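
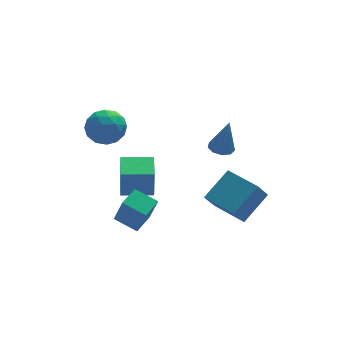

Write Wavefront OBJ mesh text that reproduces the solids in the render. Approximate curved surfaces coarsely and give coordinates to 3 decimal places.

v 2.784 3.023 -0.824
v 3.183 3.658 -0.832
v 3.156 2.817 1.284
v 2.691 3.762 -0.735
v 2.241 3.521 -0.679
v 2.046 3.046 -0.691
v 2.196 2.561 -0.765
v 2.621 2.293 -0.867
v 3.122 2.366 -0.948
v 3.465 2.747 -0.971
v 3.489 3.257 -0.925
v -2.787 2.966 -3.675
v -2.776 2.863 -1.888
v -2.424 4.654 -3.58
v -2.413 4.551 -1.793
v -1.027 2.589 -3.707
v -1.016 2.486 -1.92
v -0.664 4.277 -3.612
v -0.653 4.174 -1.825
v 2.69 -1.899 -3.099
v 1.963 -2.47 -1.843
v 1.581 -0.146 -2.944
v 0.853 -0.718 -1.688
v 4.187 -1.062 -1.852
v 3.459 -1.634 -0.596
v 3.077 0.69 -1.697
v 2.35 0.119 -0.441
v -2.823 -1.21 -3.288
v -2.521 -1.967 -1.461
v -3.849 -0.361 -2.766
v -3.547 -1.118 -0.94
v -1.973 -0.322 -3.06
v -1.671 -1.079 -1.234
v -2.999 0.527 -2.539
v -2.697 -0.23 -0.712
v -3.995 4.242 1.619
v -3.326 4.049 2.581
v -3.554 2.491 0.959
v -2.885 2.298 1.921
v -4.067 2.364 2.023
v -4.339 3.447 2.431
v -2.541 3.093 1.109
v -2.813 4.176 1.517
v -2.427 3.338 2.266
v -3.37 2.888 2.831
v -3.51 3.652 0.709
v -4.453 3.202 1.274
v -3.699 4.299 2.158
v -3.181 2.241 1.382
v -3.875 2.28 1.442
v -3.482 2.166 2.008
v -4.295 3.945 2.07
v -3.901 3.831 2.635
v -4.337 2.841 2.308
v -2.979 2.709 0.905
v -2.585 2.595 1.47
v -3.398 4.374 1.532
v -3.005 4.26 2.098
v -2.543 3.699 1.232
v -2.777 3.768 2.538
v -2.518 2.739 2.15
v -2.316 3.206 1.673
v -2.476 3.842 1.913
v -3.332 3.503 2.87
v -3.072 2.474 2.483
v -3.767 2.513 2.543
v -3.927 3.149 2.782
v -2.803 3.086 2.685
v -3.808 4.066 1.057
v -3.548 3.037 0.67
v -2.953 3.391 0.758
v -3.113 4.027 0.997
v -4.362 3.801 1.39
v -4.103 2.772 1.002
v -4.404 2.698 1.627
v -4.564 3.334 1.867
v -4.077 3.454 0.855
f 2 1 4
f 2 4 3
f 4 1 5
f 4 5 3
f 5 1 6
f 5 6 3
f 6 1 7
f 6 7 3
f 7 1 8
f 7 8 3
f 8 1 9
f 8 9 3
f 9 1 10
f 9 10 3
f 10 1 11
f 10 11 3
f 11 1 2
f 11 2 3
f 13 15 12
f 16 13 12
f 12 15 14
f 14 16 12
f 13 19 15
f 17 13 16
f 17 19 13
f 15 19 14
f 18 16 14
f 14 19 18
f 18 17 16
f 19 17 18
f 21 23 20
f 24 21 20
f 20 23 22
f 22 24 20
f 21 27 23
f 25 21 24
f 25 27 21
f 23 27 22
f 26 24 22
f 22 27 26
f 26 25 24
f 27 25 26
f 29 31 28
f 32 29 28
f 28 31 30
f 30 32 28
f 29 35 31
f 33 29 32
f 33 35 29
f 31 35 30
f 34 32 30
f 30 35 34
f 34 33 32
f 35 33 34
f 36 73 52
f 73 47 76
f 52 76 41
f 73 76 52
f 36 52 48
f 52 41 53
f 48 53 37
f 52 53 48
f 36 48 57
f 48 37 58
f 57 58 43
f 48 58 57
f 36 57 69
f 57 43 72
f 69 72 46
f 57 72 69
f 36 69 73
f 69 46 77
f 73 77 47
f 69 77 73
f 37 53 64
f 53 41 67
f 64 67 45
f 53 67 64
f 41 76 54
f 76 47 75
f 54 75 40
f 76 75 54
f 47 77 74
f 77 46 70
f 74 70 38
f 77 70 74
f 46 72 71
f 72 43 59
f 71 59 42
f 72 59 71
f 43 58 63
f 58 37 60
f 63 60 44
f 58 60 63
f 39 65 51
f 65 45 66
f 51 66 40
f 65 66 51
f 39 51 49
f 51 40 50
f 49 50 38
f 51 50 49
f 39 49 56
f 49 38 55
f 56 55 42
f 49 55 56
f 39 56 61
f 56 42 62
f 61 62 44
f 56 62 61
f 39 61 65
f 61 44 68
f 65 68 45
f 61 68 65
f 40 66 54
f 66 45 67
f 54 67 41
f 66 67 54
f 38 50 74
f 50 40 75
f 74 75 47
f 50 75 74
f 42 55 71
f 55 38 70
f 71 70 46
f 55 70 71
f 44 62 63
f 62 42 59
f 63 59 43
f 62 59 63
f 45 68 64
f 68 44 60
f 64 60 37
f 68 60 64



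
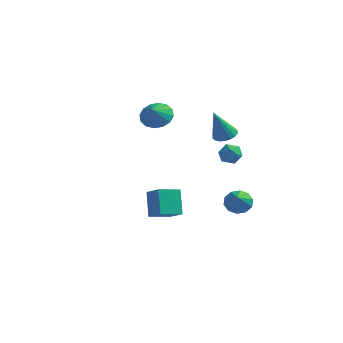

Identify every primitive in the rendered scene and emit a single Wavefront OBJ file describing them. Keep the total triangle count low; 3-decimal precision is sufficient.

v 2.899 1.15 -3.544
v 3.477 0.944 -4.132
v 3.521 -0.21 -2.456
v 3.692 1.299 -3.811
v 3.604 1.598 -3.388
v 3.247 1.725 -3.024
v 2.757 1.633 -2.86
v 2.321 1.357 -2.956
v 2.106 1.001 -3.278
v 2.194 0.702 -3.701
v 2.551 0.575 -4.064
v 3.041 0.667 -4.229
v 2.492 -0.243 0.919
v 3.042 0.243 1.108
v 3.318 -1.143 0.832
v 3.868 -0.657 1.021
v 3.351 -0.863 1.534
v 2.841 -0.307 1.589
v 3.519 -0.593 0.351
v 3.009 -0.037 0.406
v 3.676 0.026 0.757
v 3.572 -0.14 1.488
v 2.788 -0.76 0.452
v 2.684 -0.926 1.183
v -0.354 -3.557 -1.532
v 0.679 -4.064 -0.864
v 0.39 -2.448 -1.839
v 1.422 -2.956 -1.171
v 0.198 -4.324 -2.969
v 1.23 -4.832 -2.301
v 0.941 -3.216 -3.276
v 1.974 -3.723 -2.608
v -3.712 3.467 1.103
v -2.702 3.706 1.169
v -3.588 2.733 1.857
v -2.945 4.029 1.524
v -3.394 4.202 1.766
v -3.928 4.178 1.831
v -4.404 3.964 1.7
v -4.695 3.616 1.409
v -4.722 3.229 1.036
v -4.479 2.905 0.681
v -4.03 2.732 0.439
v -3.496 2.756 0.375
v -3.02 2.971 0.506
v -2.729 3.318 0.797
v 0.591 3.905 0.299
v 1.21 3.438 0.214
v 0.249 3.095 2.261
v 1.348 3.723 0.356
v 1.336 4.044 0.487
v 1.176 4.338 0.58
v 0.901 4.546 0.618
v 0.564 4.627 0.593
v 0.233 4.565 0.509
v -0.027 4.372 0.384
v -0.165 4.087 0.242
v -0.153 3.766 0.111
v 0.007 3.472 0.018
v 0.282 3.264 -0.02
v 0.619 3.183 0.006
v 0.95 3.245 0.089
f 2 1 4
f 2 4 3
f 4 1 5
f 4 5 3
f 5 1 6
f 5 6 3
f 6 1 7
f 6 7 3
f 7 1 8
f 7 8 3
f 8 1 9
f 8 9 3
f 9 1 10
f 9 10 3
f 10 1 11
f 10 11 3
f 11 1 12
f 11 12 3
f 12 1 2
f 12 2 3
f 13 24 18
f 13 18 14
f 13 14 20
f 13 20 23
f 13 23 24
f 14 18 22
f 18 24 17
f 24 23 15
f 23 20 19
f 20 14 21
f 16 22 17
f 16 17 15
f 16 15 19
f 16 19 21
f 16 21 22
f 17 22 18
f 15 17 24
f 19 15 23
f 21 19 20
f 22 21 14
f 26 28 25
f 29 26 25
f 25 28 27
f 27 29 25
f 26 32 28
f 30 26 29
f 30 32 26
f 28 32 27
f 31 29 27
f 27 32 31
f 31 30 29
f 32 30 31
f 34 33 36
f 34 36 35
f 36 33 37
f 36 37 35
f 37 33 38
f 37 38 35
f 38 33 39
f 38 39 35
f 39 33 40
f 39 40 35
f 40 33 41
f 40 41 35
f 41 33 42
f 41 42 35
f 42 33 43
f 42 43 35
f 43 33 44
f 43 44 35
f 44 33 45
f 44 45 35
f 45 33 46
f 45 46 35
f 46 33 34
f 46 34 35
f 48 47 50
f 48 50 49
f 50 47 51
f 50 51 49
f 51 47 52
f 51 52 49
f 52 47 53
f 52 53 49
f 53 47 54
f 53 54 49
f 54 47 55
f 54 55 49
f 55 47 56
f 55 56 49
f 56 47 57
f 56 57 49
f 57 47 58
f 57 58 49
f 58 47 59
f 58 59 49
f 59 47 60
f 59 60 49
f 60 47 61
f 60 61 49
f 61 47 62
f 61 62 49
f 62 47 48
f 62 48 49



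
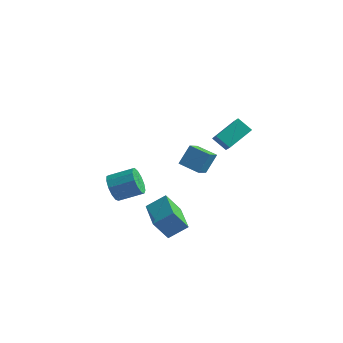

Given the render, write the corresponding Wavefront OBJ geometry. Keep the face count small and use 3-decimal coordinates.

v -0.758 1.085 -0.972
v -0.668 -0.008 -0.221
v -0.471 1.872 0.138
v -0.38 0.778 0.889
v 0.54 1.002 -1.249
v 0.631 -0.092 -0.498
v 0.828 1.788 -0.139
v 0.918 0.695 0.612
v -0.701 -2.973 -3.418
v 0.175 -2.214 -2.67
v -2.03 -1.387 -3.472
v -1.154 -0.627 -2.724
v -0.026 -2.453 -4.736
v 0.85 -1.693 -3.988
v -1.355 -0.866 -4.79
v -0.479 -0.107 -4.042
v -4.245 -1.225 -2.783
v -3.732 -1.51 -3.517
v -2.442 -0.8 -2.892
v -2.955 -0.515 -2.157
v -3.93 -1.036 -3.648
v -2.64 -0.326 -3.023
v -4.227 -0.622 -3.504
v -2.937 0.088 -2.878
v -4.531 -0.4 -3.131
v -3.24 0.31 -2.505
v -4.743 -0.44 -2.647
v -3.453 0.271 -2.022
v -4.798 -0.729 -2.207
v -3.507 -0.018 -1.581
v -4.677 -1.175 -1.949
v -3.386 -0.465 -1.324
v -4.419 -1.638 -1.956
v -3.128 -0.928 -1.331
v -4.106 -1.969 -2.225
v -2.815 -1.259 -1.6
v -3.837 -2.064 -2.672
v -2.547 -1.354 -2.047
v -3.698 -1.893 -3.153
v -2.407 -1.183 -2.528
v 1.545 -0.26 2.794
v 2.187 1.111 3.588
v 2.41 -0.301 2.165
v 3.052 1.071 2.959
v 2.208 -1.131 3.761
v 2.85 0.241 4.555
v 3.073 -1.171 3.132
v 3.715 0.2 3.926
f 2 4 1
f 5 2 1
f 1 4 3
f 3 5 1
f 2 8 4
f 6 2 5
f 6 8 2
f 4 8 3
f 7 5 3
f 3 8 7
f 7 6 5
f 8 6 7
f 10 12 9
f 13 10 9
f 9 12 11
f 11 13 9
f 10 16 12
f 14 10 13
f 14 16 10
f 12 16 11
f 15 13 11
f 11 16 15
f 15 14 13
f 16 14 15
f 18 17 21
f 18 21 19
f 19 21 22
f 19 22 20
f 21 17 23
f 21 23 22
f 22 23 24
f 22 24 20
f 23 17 25
f 23 25 24
f 24 25 26
f 24 26 20
f 25 17 27
f 25 27 26
f 26 27 28
f 26 28 20
f 27 17 29
f 27 29 28
f 28 29 30
f 28 30 20
f 29 17 31
f 29 31 30
f 30 31 32
f 30 32 20
f 31 17 33
f 31 33 32
f 32 33 34
f 32 34 20
f 33 17 35
f 33 35 34
f 34 35 36
f 34 36 20
f 35 17 37
f 35 37 36
f 36 37 38
f 36 38 20
f 37 17 39
f 37 39 38
f 38 39 40
f 38 40 20
f 39 17 18
f 39 18 40
f 40 18 19
f 40 19 20
f 42 44 41
f 45 42 41
f 41 44 43
f 43 45 41
f 42 48 44
f 46 42 45
f 46 48 42
f 44 48 43
f 47 45 43
f 43 48 47
f 47 46 45
f 48 46 47



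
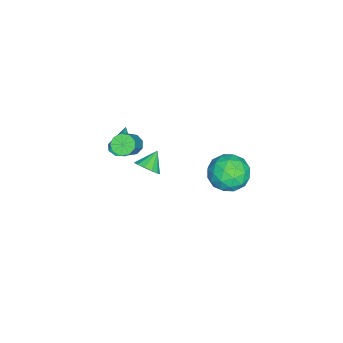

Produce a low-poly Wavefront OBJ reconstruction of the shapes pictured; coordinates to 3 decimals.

v -0.533 -2.425 -2.9
v 0.086 -2.461 -2.909
v -0.487 -2.095 -1.02
v -0.071 -2.02 -2.983
v -0.499 -1.816 -3.008
v -0.946 -1.969 -2.971
v -1.152 -2.389 -2.892
v -0.994 -2.831 -2.818
v -0.567 -3.035 -2.792
v -0.119 -2.882 -2.83
v -0.532 -1.09 -4.229
v -0.057 -0.705 -3.85
v -1.348 -0.77 -3.531
v -0.203 -0.457 -4.136
v -0.454 -0.41 -4.451
v -0.73 -0.579 -4.695
v -0.943 -0.911 -4.792
v -1.026 -1.299 -4.71
v -0.952 -1.621 -4.475
v -0.744 -1.775 -4.162
v -0.47 -1.712 -3.87
v -0.215 -1.451 -3.692
v -0.061 -1.075 -3.685
v 0.838 -1.459 -0.895
v 1.164 -1.067 -1.211
v 2.489 -1.05 0.179
v 2.162 -1.441 0.495
v 0.904 -0.866 -0.965
v 2.229 -0.849 0.424
v 0.612 -0.943 -0.686
v 1.937 -0.926 0.703
v 0.426 -1.261 -0.505
v 1.751 -1.244 0.884
v 0.433 -1.671 -0.506
v 1.758 -1.654 0.883
v 0.629 -1.982 -0.689
v 1.954 -1.965 0.7
v 0.922 -2.048 -0.968
v 2.247 -2.031 0.421
v 1.176 -1.838 -1.213
v 2.501 -1.821 0.176
v 1.272 -1.451 -1.309
v 2.597 -1.433 0.081
v 2.528 4.391 1.417
v 3.328 4.85 0.891
v 3.052 2.85 0.869
v 3.852 3.309 0.343
v 3.852 3.297 1.405
v 3.528 4.25 1.744
v 2.852 3.45 0.016
v 2.528 4.403 0.355
v 3.528 4.269 0.025
v 4.147 4.174 0.884
v 2.233 3.526 0.876
v 2.852 3.431 1.735
v 2.882 4.756 1.202
v 3.498 2.944 0.558
v 3.498 2.937 1.182
v 3.969 3.207 0.873
v 2.999 4.403 1.703
v 3.47 4.673 1.394
v 3.778 3.76 1.696
v 2.91 3.027 0.366
v 3.381 3.297 0.057
v 2.411 4.493 0.887
v 2.882 4.763 0.578
v 2.602 3.94 0.064
v 3.47 4.684 0.384
v 3.778 3.778 0.062
v 3.19 3.861 -0.13
v 3 4.421 0.069
v 3.833 4.629 0.889
v 4.142 3.722 0.567
v 4.142 3.715 1.191
v 3.951 4.275 1.39
v 3.951 4.287 0.38
v 2.238 3.978 1.193
v 2.547 3.071 0.871
v 2.429 3.425 0.37
v 2.238 3.985 0.569
v 2.602 3.922 1.698
v 2.91 3.016 1.376
v 3.38 3.279 1.691
v 3.19 3.839 1.89
v 2.429 3.413 1.38
f 2 1 4
f 2 4 3
f 4 1 5
f 4 5 3
f 5 1 6
f 5 6 3
f 6 1 7
f 6 7 3
f 7 1 8
f 7 8 3
f 8 1 9
f 8 9 3
f 9 1 10
f 9 10 3
f 10 1 2
f 10 2 3
f 12 11 14
f 12 14 13
f 14 11 15
f 14 15 13
f 15 11 16
f 15 16 13
f 16 11 17
f 16 17 13
f 17 11 18
f 17 18 13
f 18 11 19
f 18 19 13
f 19 11 20
f 19 20 13
f 20 11 21
f 20 21 13
f 21 11 22
f 21 22 13
f 22 11 23
f 22 23 13
f 23 11 12
f 23 12 13
f 25 24 28
f 25 28 26
f 26 28 29
f 26 29 27
f 28 24 30
f 28 30 29
f 29 30 31
f 29 31 27
f 30 24 32
f 30 32 31
f 31 32 33
f 31 33 27
f 32 24 34
f 32 34 33
f 33 34 35
f 33 35 27
f 34 24 36
f 34 36 35
f 35 36 37
f 35 37 27
f 36 24 38
f 36 38 37
f 37 38 39
f 37 39 27
f 38 24 40
f 38 40 39
f 39 40 41
f 39 41 27
f 40 24 42
f 40 42 41
f 41 42 43
f 41 43 27
f 42 24 25
f 42 25 43
f 43 25 26
f 43 26 27
f 44 81 60
f 81 55 84
f 60 84 49
f 81 84 60
f 44 60 56
f 60 49 61
f 56 61 45
f 60 61 56
f 44 56 65
f 56 45 66
f 65 66 51
f 56 66 65
f 44 65 77
f 65 51 80
f 77 80 54
f 65 80 77
f 44 77 81
f 77 54 85
f 81 85 55
f 77 85 81
f 45 61 72
f 61 49 75
f 72 75 53
f 61 75 72
f 49 84 62
f 84 55 83
f 62 83 48
f 84 83 62
f 55 85 82
f 85 54 78
f 82 78 46
f 85 78 82
f 54 80 79
f 80 51 67
f 79 67 50
f 80 67 79
f 51 66 71
f 66 45 68
f 71 68 52
f 66 68 71
f 47 73 59
f 73 53 74
f 59 74 48
f 73 74 59
f 47 59 57
f 59 48 58
f 57 58 46
f 59 58 57
f 47 57 64
f 57 46 63
f 64 63 50
f 57 63 64
f 47 64 69
f 64 50 70
f 69 70 52
f 64 70 69
f 47 69 73
f 69 52 76
f 73 76 53
f 69 76 73
f 48 74 62
f 74 53 75
f 62 75 49
f 74 75 62
f 46 58 82
f 58 48 83
f 82 83 55
f 58 83 82
f 50 63 79
f 63 46 78
f 79 78 54
f 63 78 79
f 52 70 71
f 70 50 67
f 71 67 51
f 70 67 71
f 53 76 72
f 76 52 68
f 72 68 45
f 76 68 72



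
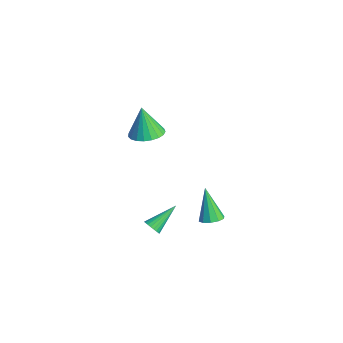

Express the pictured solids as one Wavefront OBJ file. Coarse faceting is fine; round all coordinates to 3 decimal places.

v 1.927 -0.821 2.044
v 2.893 -0.928 2.281
v 1.473 -0.919 3.856
v 2.847 -0.514 2.292
v 2.641 -0.154 2.26
v 2.312 0.09 2.19
v 1.917 0.178 2.096
v 1.523 0.092 1.992
v 1.2 -0.151 1.898
v 1.002 -0.51 1.829
v 0.964 -0.923 1.797
v 1.093 -1.318 1.808
v 1.366 -1.627 1.86
v 1.736 -1.797 1.943
v 2.139 -1.798 2.045
v 2.506 -1.63 2.146
v 2.773 -1.322 2.229
v 3.857 2.128 -4.766
v 4.49 2.262 -4.449
v 2.903 2.152 -2.874
v 4.301 2.652 -4.55
v 3.942 2.842 -4.733
v 3.551 2.759 -4.929
v 3.277 2.435 -5.063
v 3.225 1.994 -5.084
v 3.414 1.603 -4.983
v 3.772 1.413 -4.8
v 4.163 1.496 -4.604
v 4.437 1.82 -4.47
v 3.705 -1.303 -4.381
v 4.16 -1.055 -4.592
v 3.315 0.263 -3.379
v 4.009 -0.998 -4.739
v 3.811 -0.988 -4.832
v 3.597 -1.026 -4.856
v 3.4 -1.107 -4.807
v 3.249 -1.217 -4.694
v 3.168 -1.34 -4.533
v 3.168 -1.458 -4.349
v 3.25 -1.552 -4.17
v 3.402 -1.608 -4.023
v 3.599 -1.618 -3.93
v 3.813 -1.58 -3.906
v 4.011 -1.5 -3.955
v 4.162 -1.39 -4.068
v 4.243 -1.266 -4.229
v 4.243 -1.149 -4.413
f 2 1 4
f 2 4 3
f 4 1 5
f 4 5 3
f 5 1 6
f 5 6 3
f 6 1 7
f 6 7 3
f 7 1 8
f 7 8 3
f 8 1 9
f 8 9 3
f 9 1 10
f 9 10 3
f 10 1 11
f 10 11 3
f 11 1 12
f 11 12 3
f 12 1 13
f 12 13 3
f 13 1 14
f 13 14 3
f 14 1 15
f 14 15 3
f 15 1 16
f 15 16 3
f 16 1 17
f 16 17 3
f 17 1 2
f 17 2 3
f 19 18 21
f 19 21 20
f 21 18 22
f 21 22 20
f 22 18 23
f 22 23 20
f 23 18 24
f 23 24 20
f 24 18 25
f 24 25 20
f 25 18 26
f 25 26 20
f 26 18 27
f 26 27 20
f 27 18 28
f 27 28 20
f 28 18 29
f 28 29 20
f 29 18 19
f 29 19 20
f 31 30 33
f 31 33 32
f 33 30 34
f 33 34 32
f 34 30 35
f 34 35 32
f 35 30 36
f 35 36 32
f 36 30 37
f 36 37 32
f 37 30 38
f 37 38 32
f 38 30 39
f 38 39 32
f 39 30 40
f 39 40 32
f 40 30 41
f 40 41 32
f 41 30 42
f 41 42 32
f 42 30 43
f 42 43 32
f 43 30 44
f 43 44 32
f 44 30 45
f 44 45 32
f 45 30 46
f 45 46 32
f 46 30 47
f 46 47 32
f 47 30 31
f 47 31 32



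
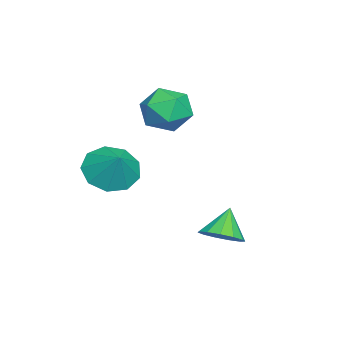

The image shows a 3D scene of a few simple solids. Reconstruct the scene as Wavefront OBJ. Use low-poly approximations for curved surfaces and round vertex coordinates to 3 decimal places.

v 1.237 1.668 -1.261
v 1.742 2.136 -0.964
v 0.563 1.812 -0.339
v 1.479 2.374 -1.194
v 1.139 2.388 -1.445
v 0.83 2.174 -1.637
v 0.65 1.798 -1.71
v 0.656 1.382 -1.64
v 0.847 1.056 -1.45
v 1.161 0.924 -1.199
v 1.499 1.029 -0.969
v 1.754 1.336 -0.83
v 1.845 1.749 -0.829
v 1.573 -1.655 1.469
v 2.288 -2.182 1.162
v 2.267 -1.205 2.311
v 2.287 -1.615 0.859
v 1.952 -1.067 0.842
v 1.439 -0.794 1.118
v 0.989 -0.924 1.559
v 0.813 -1.396 1.958
v 0.992 -1.99 2.128
v 1.443 -2.427 1.99
v 1.955 -2.503 1.609
v -1.896 0.163 2.41
v -1.171 -0.475 2.364
v -2.909 -1.005 2.656
v -2.184 -1.643 2.61
v -2.244 -1.032 3.358
v -1.618 -0.311 3.206
v -2.462 -1.169 1.814
v -1.836 -0.448 1.662
v -1.52 -1.299 1.996
v -1.386 -1.214 2.95
v -2.694 -0.266 2.07
v -2.56 -0.181 3.024
f 2 1 4
f 2 4 3
f 4 1 5
f 4 5 3
f 5 1 6
f 5 6 3
f 6 1 7
f 6 7 3
f 7 1 8
f 7 8 3
f 8 1 9
f 8 9 3
f 9 1 10
f 9 10 3
f 10 1 11
f 10 11 3
f 11 1 12
f 11 12 3
f 12 1 13
f 12 13 3
f 13 1 2
f 13 2 3
f 15 14 17
f 15 17 16
f 17 14 18
f 17 18 16
f 18 14 19
f 18 19 16
f 19 14 20
f 19 20 16
f 20 14 21
f 20 21 16
f 21 14 22
f 21 22 16
f 22 14 23
f 22 23 16
f 23 14 24
f 23 24 16
f 24 14 15
f 24 15 16
f 25 36 30
f 25 30 26
f 25 26 32
f 25 32 35
f 25 35 36
f 26 30 34
f 30 36 29
f 36 35 27
f 35 32 31
f 32 26 33
f 28 34 29
f 28 29 27
f 28 27 31
f 28 31 33
f 28 33 34
f 29 34 30
f 27 29 36
f 31 27 35
f 33 31 32
f 34 33 26



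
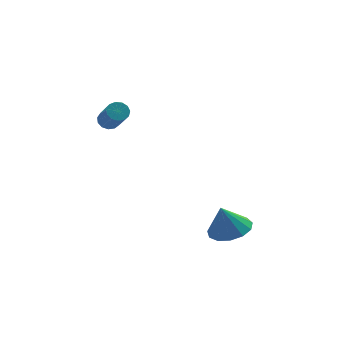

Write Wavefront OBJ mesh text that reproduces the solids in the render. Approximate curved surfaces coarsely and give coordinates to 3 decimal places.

v 0.487 -1.54 -3.019
v 1.45 -1.623 -2.724
v 0.073 -1.52 -1.661
v 1.342 -1.066 -2.765
v 0.963 -0.659 -2.887
v 0.433 -0.532 -3.05
v -0.08 -0.725 -3.204
v -0.413 -1.177 -3.299
v -0.46 -1.744 -3.305
v -0.206 -2.246 -3.22
v 0.267 -2.524 -3.072
v 0.811 -2.49 -2.906
v 1.252 -2.154 -2.777
v -4.056 1.88 2.291
v -3.819 2.231 2.594
v -3.608 1.111 3.731
v -3.844 0.76 3.429
v -4.105 2.244 2.659
v -3.894 1.124 3.796
v -4.374 2.142 2.608
v -4.163 1.022 3.745
v -4.543 1.956 2.457
v -4.332 0.836 3.594
v -4.556 1.746 2.252
v -4.345 0.626 3.39
v -4.411 1.579 2.061
v -4.2 0.459 3.198
v -4.153 1.507 1.942
v -3.942 0.387 3.079
v -3.864 1.554 1.935
v -3.653 0.434 3.072
v -3.636 1.704 2.04
v -3.424 0.584 3.177
v -3.541 1.91 2.226
v -3.33 0.79 3.363
v -3.609 2.107 2.432
v -3.398 0.987 3.569
f 2 1 4
f 2 4 3
f 4 1 5
f 4 5 3
f 5 1 6
f 5 6 3
f 6 1 7
f 6 7 3
f 7 1 8
f 7 8 3
f 8 1 9
f 8 9 3
f 9 1 10
f 9 10 3
f 10 1 11
f 10 11 3
f 11 1 12
f 11 12 3
f 12 1 13
f 12 13 3
f 13 1 2
f 13 2 3
f 15 14 18
f 15 18 16
f 16 18 19
f 16 19 17
f 18 14 20
f 18 20 19
f 19 20 21
f 19 21 17
f 20 14 22
f 20 22 21
f 21 22 23
f 21 23 17
f 22 14 24
f 22 24 23
f 23 24 25
f 23 25 17
f 24 14 26
f 24 26 25
f 25 26 27
f 25 27 17
f 26 14 28
f 26 28 27
f 27 28 29
f 27 29 17
f 28 14 30
f 28 30 29
f 29 30 31
f 29 31 17
f 30 14 32
f 30 32 31
f 31 32 33
f 31 33 17
f 32 14 34
f 32 34 33
f 33 34 35
f 33 35 17
f 34 14 36
f 34 36 35
f 35 36 37
f 35 37 17
f 36 14 15
f 36 15 37
f 37 15 16
f 37 16 17



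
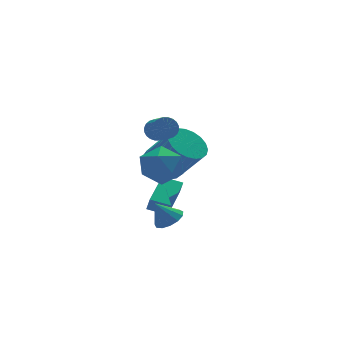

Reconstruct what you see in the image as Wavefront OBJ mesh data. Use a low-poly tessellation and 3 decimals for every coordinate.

v 2.53 3.218 -0.536
v 3.472 3.785 -0.554
v 4.212 2.609 1.139
v 3.27 2.042 1.156
v 3.216 4.035 -0.269
v 3.956 2.859 1.424
v 2.842 4.143 -0.03
v 3.581 2.967 1.663
v 2.413 4.092 0.121
v 3.153 2.916 1.814
v 2.005 3.889 0.159
v 2.745 2.713 1.852
v 1.687 3.57 0.076
v 2.427 2.394 1.769
v 1.516 3.191 -0.112
v 2.255 2.015 1.581
v 1.519 2.816 -0.374
v 2.259 1.64 1.319
v 1.698 2.51 -0.664
v 2.437 1.334 1.029
v 2.02 2.327 -0.932
v 2.76 1.151 0.761
v 2.431 2.298 -1.132
v 3.17 1.122 0.561
v 2.858 2.428 -1.228
v 3.598 1.252 0.465
v 3.229 2.695 -1.205
v 3.969 1.519 0.488
v 3.48 3.052 -1.067
v 4.219 1.876 0.626
v 3.565 3.438 -0.836
v 4.305 2.262 0.857
v 1.1 1.46 0.948
v 1.496 0.866 0.025
v 0.684 -0.166 1.815
v 1.08 -0.76 0.892
v 1.825 -0.17 1.569
v 2.082 0.834 1.034
v 0.098 -0.134 0.806
v 0.355 0.87 0.271
v 0.876 -0.119 -0.063
v 1.944 -0.141 0.409
v 0.236 0.841 1.431
v 1.304 0.819 1.903
v 0.786 0.163 3.305
v 1.358 0.262 3.524
v 1.326 -0.724 4.053
v 0.754 -0.823 3.835
v 1.223 0.36 3.699
v 1.191 -0.626 4.228
v 1.021 0.429 3.814
v 0.989 -0.558 4.343
v 0.784 0.457 3.851
v 0.752 -0.53 4.381
v 0.547 0.44 3.806
v 0.515 -0.546 4.336
v 0.346 0.381 3.684
v 0.314 -0.605 4.214
v 0.213 0.289 3.505
v 0.181 -0.697 4.034
v 0.166 0.178 3.295
v 0.134 -0.808 3.825
v 0.214 0.064 3.087
v 0.182 -0.922 3.616
v 0.349 -0.034 2.912
v 0.317 -1.02 3.441
v 0.551 -0.102 2.797
v 0.519 -1.089 3.326
v 0.788 -0.13 2.759
v 0.756 -1.117 3.289
v 1.025 -0.114 2.804
v 0.993 -1.1 3.334
v 1.226 -0.055 2.926
v 1.194 -1.041 3.456
v 1.359 0.037 3.106
v 1.327 -0.949 3.635
v 1.406 0.148 3.315
v 1.374 -0.838 3.845
v -0.033 -2.759 -0.816
v 0.585 -2.497 -0.504
v -0.627 -2.561 0.196
v 0.395 -2.171 -0.68
v 0.069 -2.031 -0.899
v -0.29 -2.122 -1.092
v -0.566 -2.416 -1.197
v -0.674 -2.819 -1.181
v -0.577 -3.202 -1.049
v -0.308 -3.445 -0.843
v 0.048 -3.471 -0.629
v 0.379 -3.27 -0.473
v 0.579 -2.907 -0.427
v 1.967 1.521 -3.055
v 2.003 1.223 -2.303
v 1.159 2.145 -2.769
v 1.196 1.848 -2.016
v 3.324 3.032 -2.524
v 3.361 2.735 -1.771
v 2.517 3.657 -2.237
v 2.553 3.359 -1.485
f 2 1 5
f 2 5 3
f 3 5 6
f 3 6 4
f 5 1 7
f 5 7 6
f 6 7 8
f 6 8 4
f 7 1 9
f 7 9 8
f 8 9 10
f 8 10 4
f 9 1 11
f 9 11 10
f 10 11 12
f 10 12 4
f 11 1 13
f 11 13 12
f 12 13 14
f 12 14 4
f 13 1 15
f 13 15 14
f 14 15 16
f 14 16 4
f 15 1 17
f 15 17 16
f 16 17 18
f 16 18 4
f 17 1 19
f 17 19 18
f 18 19 20
f 18 20 4
f 19 1 21
f 19 21 20
f 20 21 22
f 20 22 4
f 21 1 23
f 21 23 22
f 22 23 24
f 22 24 4
f 23 1 25
f 23 25 24
f 24 25 26
f 24 26 4
f 25 1 27
f 25 27 26
f 26 27 28
f 26 28 4
f 27 1 29
f 27 29 28
f 28 29 30
f 28 30 4
f 29 1 31
f 29 31 30
f 30 31 32
f 30 32 4
f 31 1 2
f 31 2 32
f 32 2 3
f 32 3 4
f 33 44 38
f 33 38 34
f 33 34 40
f 33 40 43
f 33 43 44
f 34 38 42
f 38 44 37
f 44 43 35
f 43 40 39
f 40 34 41
f 36 42 37
f 36 37 35
f 36 35 39
f 36 39 41
f 36 41 42
f 37 42 38
f 35 37 44
f 39 35 43
f 41 39 40
f 42 41 34
f 46 45 49
f 46 49 47
f 47 49 50
f 47 50 48
f 49 45 51
f 49 51 50
f 50 51 52
f 50 52 48
f 51 45 53
f 51 53 52
f 52 53 54
f 52 54 48
f 53 45 55
f 53 55 54
f 54 55 56
f 54 56 48
f 55 45 57
f 55 57 56
f 56 57 58
f 56 58 48
f 57 45 59
f 57 59 58
f 58 59 60
f 58 60 48
f 59 45 61
f 59 61 60
f 60 61 62
f 60 62 48
f 61 45 63
f 61 63 62
f 62 63 64
f 62 64 48
f 63 45 65
f 63 65 64
f 64 65 66
f 64 66 48
f 65 45 67
f 65 67 66
f 66 67 68
f 66 68 48
f 67 45 69
f 67 69 68
f 68 69 70
f 68 70 48
f 69 45 71
f 69 71 70
f 70 71 72
f 70 72 48
f 71 45 73
f 71 73 72
f 72 73 74
f 72 74 48
f 73 45 75
f 73 75 74
f 74 75 76
f 74 76 48
f 75 45 77
f 75 77 76
f 76 77 78
f 76 78 48
f 77 45 46
f 77 46 78
f 78 46 47
f 78 47 48
f 80 79 82
f 80 82 81
f 82 79 83
f 82 83 81
f 83 79 84
f 83 84 81
f 84 79 85
f 84 85 81
f 85 79 86
f 85 86 81
f 86 79 87
f 86 87 81
f 87 79 88
f 87 88 81
f 88 79 89
f 88 89 81
f 89 79 90
f 89 90 81
f 90 79 91
f 90 91 81
f 91 79 80
f 91 80 81
f 93 95 92
f 96 93 92
f 92 95 94
f 94 96 92
f 93 99 95
f 97 93 96
f 97 99 93
f 95 99 94
f 98 96 94
f 94 99 98
f 98 97 96
f 99 97 98



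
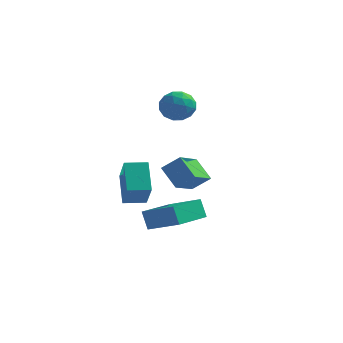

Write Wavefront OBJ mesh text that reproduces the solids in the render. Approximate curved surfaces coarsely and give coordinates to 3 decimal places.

v -3.628 1.148 0.435
v -3.056 0.341 1.454
v -2.901 1.625 0.405
v -2.329 0.819 1.424
v -3.111 0.301 -0.524
v -2.539 -0.505 0.495
v -2.384 0.779 -0.554
v -1.812 -0.028 0.465
v -0.708 -0.443 0.912
v -1.41 -0.106 1.616
v -0.627 0.802 0.397
v -1.329 1.139 1.101
v -0.071 -0.259 1.459
v -0.773 0.078 2.163
v 0.01 0.986 0.944
v -0.692 1.323 1.648
v -2.471 1.051 -2.018
v -2.778 1.204 -1.24
v -2.082 2.616 -2.172
v -2.389 2.769 -1.395
v -1.111 0.771 -1.425
v -1.418 0.924 -0.648
v -0.722 2.336 -1.58
v -1.029 2.489 -0.802
v -2.542 4.256 3.819
v -1.942 4.176 3.382
v -3.218 3.684 2.998
v -2.618 3.604 2.561
v -2.665 3.225 3.202
v -2.248 3.579 3.71
v -2.912 4.281 2.67
v -2.495 4.635 3.178
v -2.171 4.191 2.672
v -2.019 3.539 3.001
v -3.141 4.321 3.379
v -2.989 3.669 3.708
v -2.183 4.266 3.673
v -2.977 3.594 2.707
v -3.005 3.371 3.084
v -2.653 3.324 2.827
v -2.362 3.915 3.866
v -2.01 3.868 3.609
v -2.435 3.309 3.503
v -3.15 3.992 2.771
v -2.798 3.945 2.514
v -2.507 4.536 3.553
v -2.155 4.489 3.296
v -2.725 4.551 2.877
v -1.965 4.228 2.998
v -2.362 3.892 2.515
v -2.535 4.29 2.58
v -2.29 4.498 2.878
v -1.875 3.845 3.192
v -2.272 3.508 2.709
v -2.3 3.286 3.086
v -2.055 3.494 3.384
v -2.01 3.854 2.774
v -2.888 4.352 3.671
v -3.285 4.015 3.188
v -3.105 4.366 2.996
v -2.86 4.574 3.294
v -2.798 3.968 3.865
v -3.195 3.632 3.382
v -2.87 3.362 3.502
v -2.625 3.57 3.8
v -3.15 4.006 3.606
f 2 4 1
f 5 2 1
f 1 4 3
f 3 5 1
f 2 8 4
f 6 2 5
f 6 8 2
f 4 8 3
f 7 5 3
f 3 8 7
f 7 6 5
f 8 6 7
f 10 12 9
f 13 10 9
f 9 12 11
f 11 13 9
f 10 16 12
f 14 10 13
f 14 16 10
f 12 16 11
f 15 13 11
f 11 16 15
f 15 14 13
f 16 14 15
f 18 20 17
f 21 18 17
f 17 20 19
f 19 21 17
f 18 24 20
f 22 18 21
f 22 24 18
f 20 24 19
f 23 21 19
f 19 24 23
f 23 22 21
f 24 22 23
f 25 62 41
f 62 36 65
f 41 65 30
f 62 65 41
f 25 41 37
f 41 30 42
f 37 42 26
f 41 42 37
f 25 37 46
f 37 26 47
f 46 47 32
f 37 47 46
f 25 46 58
f 46 32 61
f 58 61 35
f 46 61 58
f 25 58 62
f 58 35 66
f 62 66 36
f 58 66 62
f 26 42 53
f 42 30 56
f 53 56 34
f 42 56 53
f 30 65 43
f 65 36 64
f 43 64 29
f 65 64 43
f 36 66 63
f 66 35 59
f 63 59 27
f 66 59 63
f 35 61 60
f 61 32 48
f 60 48 31
f 61 48 60
f 32 47 52
f 47 26 49
f 52 49 33
f 47 49 52
f 28 54 40
f 54 34 55
f 40 55 29
f 54 55 40
f 28 40 38
f 40 29 39
f 38 39 27
f 40 39 38
f 28 38 45
f 38 27 44
f 45 44 31
f 38 44 45
f 28 45 50
f 45 31 51
f 50 51 33
f 45 51 50
f 28 50 54
f 50 33 57
f 54 57 34
f 50 57 54
f 29 55 43
f 55 34 56
f 43 56 30
f 55 56 43
f 27 39 63
f 39 29 64
f 63 64 36
f 39 64 63
f 31 44 60
f 44 27 59
f 60 59 35
f 44 59 60
f 33 51 52
f 51 31 48
f 52 48 32
f 51 48 52
f 34 57 53
f 57 33 49
f 53 49 26
f 57 49 53



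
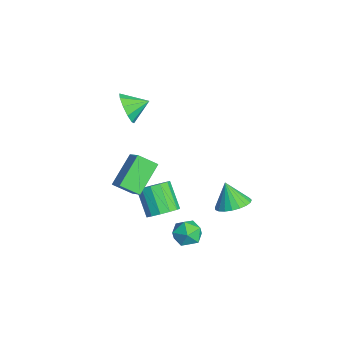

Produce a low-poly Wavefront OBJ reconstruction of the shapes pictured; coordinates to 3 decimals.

v 2.62 -2.422 3.738
v 3.705 -2.219 4.566
v 2.944 -1.428 3.07
v 4.029 -1.226 3.899
v 3.791 -3.634 2.501
v 4.876 -3.432 3.33
v 4.115 -2.641 1.834
v 5.2 -2.438 2.662
v 1.177 3.604 -3.113
v 1.949 4.142 -2.626
v 0.503 3.296 -1.707
v 1.651 4.457 -2.7
v 1.27 4.625 -2.845
v 0.873 4.617 -3.037
v 0.529 4.433 -3.242
v 0.297 4.106 -3.425
v 0.217 3.692 -3.554
v 0.303 3.263 -3.607
v 0.54 2.893 -3.574
v 0.887 2.646 -3.462
v 1.284 2.564 -3.29
v 1.663 2.663 -3.087
v 1.958 2.924 -2.889
v 2.117 3.302 -2.729
v 2.114 3.733 -2.636
v -2.854 -1.476 2.875
v -2.19 -1.811 3.644
v -2.766 -0.224 3.345
v -1.826 -1.64 3.12
v -1.854 -1.406 2.502
v -2.264 -1.199 2.026
v -2.9 -1.097 1.875
v -3.518 -1.14 2.106
v -3.883 -1.311 2.63
v -3.855 -1.545 3.248
v -3.444 -1.753 3.724
v -2.808 -1.854 3.875
v 1.733 -0.477 -2.499
v 2.425 -0.773 -1.902
v 1.159 -1.038 -0.565
v 0.467 -0.743 -1.161
v 2.384 -0.238 -1.835
v 1.118 -0.503 -0.498
v 2.136 0.221 -1.978
v 0.871 -0.044 -0.641
v 1.761 0.459 -2.286
v 0.495 0.193 -0.949
v 1.376 0.399 -2.662
v 0.111 0.133 -1.325
v 1.105 0.061 -2.986
v -0.161 -0.204 -1.649
v 1.033 -0.448 -3.155
v -0.233 -0.713 -1.818
v 1.183 -0.966 -3.116
v -0.082 -1.231 -1.779
v 1.508 -1.329 -2.88
v 0.242 -1.594 -1.543
v 1.904 -1.422 -2.524
v 0.639 -1.687 -1.187
v 2.246 -1.214 -2.159
v 0.98 -1.48 -0.822
v 2.66 0.619 -3.435
v 3.278 1.308 -3.238
v 3.502 -0.368 -2.622
v 4.12 0.321 -2.425
v 3.251 0.343 -2.05
v 2.731 0.953 -2.553
v 4.049 -0.013 -3.307
v 3.529 0.597 -3.81
v 4.136 0.918 -3.159
v 3.643 1.137 -2.382
v 3.137 -0.197 -3.478
v 2.644 0.022 -2.701
f 2 4 1
f 5 2 1
f 1 4 3
f 3 5 1
f 2 8 4
f 6 2 5
f 6 8 2
f 4 8 3
f 7 5 3
f 3 8 7
f 7 6 5
f 8 6 7
f 10 9 12
f 10 12 11
f 12 9 13
f 12 13 11
f 13 9 14
f 13 14 11
f 14 9 15
f 14 15 11
f 15 9 16
f 15 16 11
f 16 9 17
f 16 17 11
f 17 9 18
f 17 18 11
f 18 9 19
f 18 19 11
f 19 9 20
f 19 20 11
f 20 9 21
f 20 21 11
f 21 9 22
f 21 22 11
f 22 9 23
f 22 23 11
f 23 9 24
f 23 24 11
f 24 9 25
f 24 25 11
f 25 9 10
f 25 10 11
f 27 26 29
f 27 29 28
f 29 26 30
f 29 30 28
f 30 26 31
f 30 31 28
f 31 26 32
f 31 32 28
f 32 26 33
f 32 33 28
f 33 26 34
f 33 34 28
f 34 26 35
f 34 35 28
f 35 26 36
f 35 36 28
f 36 26 37
f 36 37 28
f 37 26 27
f 37 27 28
f 39 38 42
f 39 42 40
f 40 42 43
f 40 43 41
f 42 38 44
f 42 44 43
f 43 44 45
f 43 45 41
f 44 38 46
f 44 46 45
f 45 46 47
f 45 47 41
f 46 38 48
f 46 48 47
f 47 48 49
f 47 49 41
f 48 38 50
f 48 50 49
f 49 50 51
f 49 51 41
f 50 38 52
f 50 52 51
f 51 52 53
f 51 53 41
f 52 38 54
f 52 54 53
f 53 54 55
f 53 55 41
f 54 38 56
f 54 56 55
f 55 56 57
f 55 57 41
f 56 38 58
f 56 58 57
f 57 58 59
f 57 59 41
f 58 38 60
f 58 60 59
f 59 60 61
f 59 61 41
f 60 38 39
f 60 39 61
f 61 39 40
f 61 40 41
f 62 73 67
f 62 67 63
f 62 63 69
f 62 69 72
f 62 72 73
f 63 67 71
f 67 73 66
f 73 72 64
f 72 69 68
f 69 63 70
f 65 71 66
f 65 66 64
f 65 64 68
f 65 68 70
f 65 70 71
f 66 71 67
f 64 66 73
f 68 64 72
f 70 68 69
f 71 70 63



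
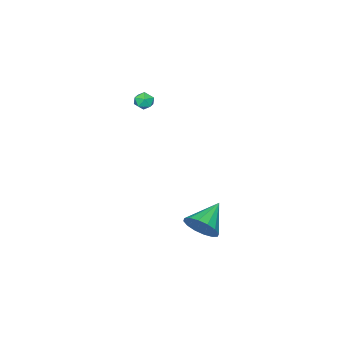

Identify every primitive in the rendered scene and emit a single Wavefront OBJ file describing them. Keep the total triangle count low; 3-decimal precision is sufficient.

v -0.074 3.124 -4.206
v 0.473 2.785 -3.314
v -1.826 2.956 -3.194
v 0.448 3.351 -3.265
v 0.282 3.857 -3.467
v 0.021 4.167 -3.867
v -0.265 4.197 -4.359
v -0.501 3.939 -4.809
v -0.622 3.464 -5.097
v -0.596 2.897 -5.147
v -0.43 2.391 -4.945
v -0.169 2.082 -4.544
v 0.117 2.052 -4.053
v 0.353 2.309 -3.603
v -1.674 -1.602 2.993
v -1.106 -1.316 3.137
v -1.374 -2.464 3.523
v -0.806 -2.178 3.667
v -1.359 -1.959 3.935
v -1.544 -1.426 3.607
v -0.936 -2.354 3.053
v -1.121 -1.821 2.725
v -0.65 -1.781 3.174
v -0.911 -1.536 3.719
v -1.569 -2.244 2.941
v -1.83 -1.999 3.486
f 2 1 4
f 2 4 3
f 4 1 5
f 4 5 3
f 5 1 6
f 5 6 3
f 6 1 7
f 6 7 3
f 7 1 8
f 7 8 3
f 8 1 9
f 8 9 3
f 9 1 10
f 9 10 3
f 10 1 11
f 10 11 3
f 11 1 12
f 11 12 3
f 12 1 13
f 12 13 3
f 13 1 14
f 13 14 3
f 14 1 2
f 14 2 3
f 15 26 20
f 15 20 16
f 15 16 22
f 15 22 25
f 15 25 26
f 16 20 24
f 20 26 19
f 26 25 17
f 25 22 21
f 22 16 23
f 18 24 19
f 18 19 17
f 18 17 21
f 18 21 23
f 18 23 24
f 19 24 20
f 17 19 26
f 21 17 25
f 23 21 22
f 24 23 16



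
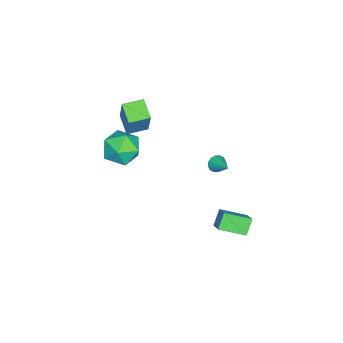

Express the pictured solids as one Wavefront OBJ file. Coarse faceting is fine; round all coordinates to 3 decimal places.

v -0.716 -3.218 0.462
v -0.1 -3.056 -0.603
v 0.46 -4.784 0.903
v 1.076 -4.622 -0.162
v 1.187 -3.79 0.752
v 0.46 -2.822 0.479
v -0.1 -5.018 -0.179
v -0.827 -4.05 -0.452
v 0.28 -4.169 -0.999
v 1.076 -3.41 -0.424
v -0.716 -4.43 0.724
v 0.08 -3.671 1.299
v 2.565 2.083 -2.7
v 1.857 2.201 -1.893
v 2.056 3.532 -3.358
v 1.347 3.649 -2.551
v 3.173 2.511 -2.229
v 2.464 2.628 -1.422
v 2.663 3.959 -2.887
v 1.955 4.077 -2.08
v -0.593 -4.23 2.275
v 0.194 -3.82 4.244
v -1.293 -3.22 2.345
v -0.505 -2.811 4.314
v 0.365 -3.529 1.746
v 1.153 -3.12 3.715
v -0.334 -2.52 1.816
v 0.453 -2.11 3.785
v 2.855 2.284 3.485
v 3.219 1.901 3.533
v 3.605 3.076 4.115
v 3.281 2.029 3.298
v 3.228 2.226 3.114
v 3.076 2.437 3.029
v 2.864 2.608 3.066
v 2.65 2.692 3.216
v 2.491 2.666 3.437
v 2.429 2.538 3.672
v 2.481 2.342 3.857
v 2.634 2.13 3.942
v 2.845 1.96 3.904
v 3.06 1.876 3.755
f 1 12 6
f 1 6 2
f 1 2 8
f 1 8 11
f 1 11 12
f 2 6 10
f 6 12 5
f 12 11 3
f 11 8 7
f 8 2 9
f 4 10 5
f 4 5 3
f 4 3 7
f 4 7 9
f 4 9 10
f 5 10 6
f 3 5 12
f 7 3 11
f 9 7 8
f 10 9 2
f 14 16 13
f 17 14 13
f 13 16 15
f 15 17 13
f 14 20 16
f 18 14 17
f 18 20 14
f 16 20 15
f 19 17 15
f 15 20 19
f 19 18 17
f 20 18 19
f 22 24 21
f 25 22 21
f 21 24 23
f 23 25 21
f 22 28 24
f 26 22 25
f 26 28 22
f 24 28 23
f 27 25 23
f 23 28 27
f 27 26 25
f 28 26 27
f 30 29 32
f 30 32 31
f 32 29 33
f 32 33 31
f 33 29 34
f 33 34 31
f 34 29 35
f 34 35 31
f 35 29 36
f 35 36 31
f 36 29 37
f 36 37 31
f 37 29 38
f 37 38 31
f 38 29 39
f 38 39 31
f 39 29 40
f 39 40 31
f 40 29 41
f 40 41 31
f 41 29 42
f 41 42 31
f 42 29 30
f 42 30 31



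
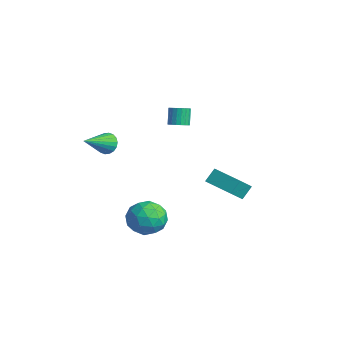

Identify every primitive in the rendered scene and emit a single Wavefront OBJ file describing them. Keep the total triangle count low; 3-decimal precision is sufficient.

v -2.426 -2.129 0.582
v -2.131 -1.748 1.048
v -1.874 -3.651 1.478
v -2.407 -1.784 1.156
v -2.686 -1.889 1.15
v -2.914 -2.041 1.032
v -3.045 -2.21 0.825
v -3.053 -2.364 0.569
v -2.937 -2.471 0.316
v -2.72 -2.51 0.116
v -2.444 -2.474 0.008
v -2.165 -2.37 0.013
v -1.937 -2.218 0.132
v -1.806 -2.048 0.339
v -1.798 -1.895 0.594
v -1.914 -1.788 0.847
v -0.69 0.983 1.97
v -0.239 1.272 2.092
v -0.659 1.547 2.992
v -1.11 1.257 2.87
v -0.367 1.428 1.985
v -0.788 1.703 2.884
v -0.552 1.506 1.875
v -0.972 1.781 2.774
v -0.76 1.494 1.781
v -1.18 1.769 2.681
v -0.956 1.394 1.72
v -1.376 1.668 2.62
v -1.107 1.222 1.703
v -1.527 1.497 2.602
v -1.185 1.009 1.731
v -1.605 1.284 2.631
v -1.177 0.791 1.801
v -1.597 1.066 2.701
v -1.085 0.607 1.9
v -1.506 0.882 2.8
v -0.925 0.487 2.012
v -1.345 0.762 2.911
v -0.725 0.453 2.116
v -1.145 0.728 3.015
v -0.518 0.511 2.195
v -0.938 0.786 3.094
v -0.341 0.65 2.235
v -0.761 0.925 3.134
v -0.224 0.847 2.229
v -0.644 1.121 3.129
v -0.188 1.067 2.179
v -0.608 1.342 3.078
v -0.273 2.952 -2.908
v 0.112 2.055 -2.006
v -0.416 3.558 -2.245
v -0.031 2.661 -1.342
v 1.351 3.499 -3.058
v 1.736 2.602 -2.155
v 1.208 4.105 -2.394
v 1.593 3.208 -1.492
v 3.35 -2.368 -1.534
v 3.906 -2.149 -0.669
v 3.594 -4.031 -1.271
v 4.15 -3.812 -0.406
v 3.114 -3.635 -0.423
v 2.963 -2.607 -0.586
v 4.537 -3.573 -1.354
v 4.386 -2.545 -1.517
v 4.64 -2.894 -0.558
v 3.761 -2.932 0.017
v 3.739 -3.248 -1.957
v 2.86 -3.286 -1.382
v 3.606 -2.112 -1.124
v 3.894 -4.068 -0.816
v 3.285 -3.963 -0.826
v 3.612 -3.835 -0.317
v 3.052 -2.382 -1.076
v 3.379 -2.253 -0.567
v 2.914 -3.126 -0.423
v 4.121 -3.927 -1.373
v 4.448 -3.798 -0.864
v 3.888 -2.345 -1.623
v 4.215 -2.217 -1.114
v 4.586 -3.054 -1.517
v 4.365 -2.422 -0.551
v 4.508 -3.399 -0.396
v 4.736 -3.259 -0.954
v 4.647 -2.655 -1.049
v 3.848 -2.444 -0.213
v 3.992 -3.422 -0.058
v 3.383 -3.318 -0.068
v 3.294 -2.714 -0.164
v 4.279 -2.882 -0.147
v 3.508 -2.758 -1.882
v 3.652 -3.736 -1.727
v 4.206 -3.466 -1.776
v 4.117 -2.862 -1.872
v 2.992 -2.781 -1.544
v 3.135 -3.758 -1.389
v 2.853 -3.525 -0.891
v 2.764 -2.921 -0.986
v 3.221 -3.298 -1.793
f 2 1 4
f 2 4 3
f 4 1 5
f 4 5 3
f 5 1 6
f 5 6 3
f 6 1 7
f 6 7 3
f 7 1 8
f 7 8 3
f 8 1 9
f 8 9 3
f 9 1 10
f 9 10 3
f 10 1 11
f 10 11 3
f 11 1 12
f 11 12 3
f 12 1 13
f 12 13 3
f 13 1 14
f 13 14 3
f 14 1 15
f 14 15 3
f 15 1 16
f 15 16 3
f 16 1 2
f 16 2 3
f 18 17 21
f 18 21 19
f 19 21 22
f 19 22 20
f 21 17 23
f 21 23 22
f 22 23 24
f 22 24 20
f 23 17 25
f 23 25 24
f 24 25 26
f 24 26 20
f 25 17 27
f 25 27 26
f 26 27 28
f 26 28 20
f 27 17 29
f 27 29 28
f 28 29 30
f 28 30 20
f 29 17 31
f 29 31 30
f 30 31 32
f 30 32 20
f 31 17 33
f 31 33 32
f 32 33 34
f 32 34 20
f 33 17 35
f 33 35 34
f 34 35 36
f 34 36 20
f 35 17 37
f 35 37 36
f 36 37 38
f 36 38 20
f 37 17 39
f 37 39 38
f 38 39 40
f 38 40 20
f 39 17 41
f 39 41 40
f 40 41 42
f 40 42 20
f 41 17 43
f 41 43 42
f 42 43 44
f 42 44 20
f 43 17 45
f 43 45 44
f 44 45 46
f 44 46 20
f 45 17 47
f 45 47 46
f 46 47 48
f 46 48 20
f 47 17 18
f 47 18 48
f 48 18 19
f 48 19 20
f 50 52 49
f 53 50 49
f 49 52 51
f 51 53 49
f 50 56 52
f 54 50 53
f 54 56 50
f 52 56 51
f 55 53 51
f 51 56 55
f 55 54 53
f 56 54 55
f 57 94 73
f 94 68 97
f 73 97 62
f 94 97 73
f 57 73 69
f 73 62 74
f 69 74 58
f 73 74 69
f 57 69 78
f 69 58 79
f 78 79 64
f 69 79 78
f 57 78 90
f 78 64 93
f 90 93 67
f 78 93 90
f 57 90 94
f 90 67 98
f 94 98 68
f 90 98 94
f 58 74 85
f 74 62 88
f 85 88 66
f 74 88 85
f 62 97 75
f 97 68 96
f 75 96 61
f 97 96 75
f 68 98 95
f 98 67 91
f 95 91 59
f 98 91 95
f 67 93 92
f 93 64 80
f 92 80 63
f 93 80 92
f 64 79 84
f 79 58 81
f 84 81 65
f 79 81 84
f 60 86 72
f 86 66 87
f 72 87 61
f 86 87 72
f 60 72 70
f 72 61 71
f 70 71 59
f 72 71 70
f 60 70 77
f 70 59 76
f 77 76 63
f 70 76 77
f 60 77 82
f 77 63 83
f 82 83 65
f 77 83 82
f 60 82 86
f 82 65 89
f 86 89 66
f 82 89 86
f 61 87 75
f 87 66 88
f 75 88 62
f 87 88 75
f 59 71 95
f 71 61 96
f 95 96 68
f 71 96 95
f 63 76 92
f 76 59 91
f 92 91 67
f 76 91 92
f 65 83 84
f 83 63 80
f 84 80 64
f 83 80 84
f 66 89 85
f 89 65 81
f 85 81 58
f 89 81 85



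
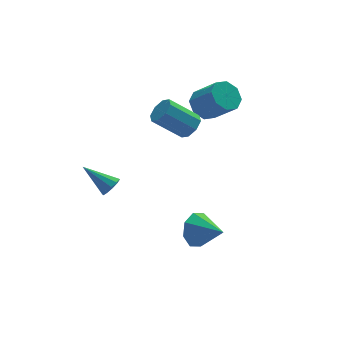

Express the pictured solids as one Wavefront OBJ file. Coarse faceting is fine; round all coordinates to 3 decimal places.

v 1.797 1.381 0.812
v 2.215 1.01 1.398
v 0.741 1.428 2.714
v 0.323 1.799 2.128
v 2.349 1.614 1.357
v 0.875 2.032 2.673
v 2.16 2.081 0.996
v 0.686 2.499 2.312
v 1.758 2.139 0.528
v 0.284 2.557 1.844
v 1.379 1.752 0.226
v -0.095 2.17 1.542
v 1.245 1.148 0.267
v -0.229 1.566 1.583
v 1.434 0.681 0.628
v -0.04 1.099 1.944
v 1.836 0.623 1.096
v 0.362 1.041 2.412
v 0.785 -2.5 -4.06
v 1.469 -2.418 -4.891
v 1.695 -3.82 -3.44
v 1.699 -1.956 -4.246
v 1.394 -1.813 -3.491
v 0.732 -2.072 -3.069
v 0.1 -2.581 -3.228
v -0.13 -3.043 -3.874
v 0.175 -3.186 -4.628
v 0.837 -2.927 -5.05
v -2.493 1.323 -2.811
v -2.257 0.983 -2.285
v -3.687 2.297 -1.649
v -2.026 1.323 -2.332
v -1.973 1.663 -2.562
v -2.119 1.873 -2.888
v -2.408 1.873 -3.184
v -2.729 1.663 -3.338
v -2.961 1.323 -3.291
v -3.014 0.983 -3.061
v -2.868 0.773 -2.735
v -2.579 0.773 -2.439
v 3.11 2.996 1.027
v 3.944 3.007 0.513
v 4.764 1.916 1.82
v 3.93 1.904 2.333
v 3.904 3.57 1.007
v 4.724 2.478 2.314
v 3.399 3.796 1.513
v 4.219 2.704 2.82
v 2.724 3.553 1.734
v 3.544 2.462 3.041
v 2.276 2.984 1.54
v 3.096 1.893 2.847
v 2.316 2.422 1.046
v 3.136 1.33 2.353
v 2.821 2.196 0.54
v 3.641 1.104 1.847
v 3.496 2.438 0.319
v 4.316 1.347 1.626
f 2 1 5
f 2 5 3
f 3 5 6
f 3 6 4
f 5 1 7
f 5 7 6
f 6 7 8
f 6 8 4
f 7 1 9
f 7 9 8
f 8 9 10
f 8 10 4
f 9 1 11
f 9 11 10
f 10 11 12
f 10 12 4
f 11 1 13
f 11 13 12
f 12 13 14
f 12 14 4
f 13 1 15
f 13 15 14
f 14 15 16
f 14 16 4
f 15 1 17
f 15 17 16
f 16 17 18
f 16 18 4
f 17 1 2
f 17 2 18
f 18 2 3
f 18 3 4
f 20 19 22
f 20 22 21
f 22 19 23
f 22 23 21
f 23 19 24
f 23 24 21
f 24 19 25
f 24 25 21
f 25 19 26
f 25 26 21
f 26 19 27
f 26 27 21
f 27 19 28
f 27 28 21
f 28 19 20
f 28 20 21
f 30 29 32
f 30 32 31
f 32 29 33
f 32 33 31
f 33 29 34
f 33 34 31
f 34 29 35
f 34 35 31
f 35 29 36
f 35 36 31
f 36 29 37
f 36 37 31
f 37 29 38
f 37 38 31
f 38 29 39
f 38 39 31
f 39 29 40
f 39 40 31
f 40 29 30
f 40 30 31
f 42 41 45
f 42 45 43
f 43 45 46
f 43 46 44
f 45 41 47
f 45 47 46
f 46 47 48
f 46 48 44
f 47 41 49
f 47 49 48
f 48 49 50
f 48 50 44
f 49 41 51
f 49 51 50
f 50 51 52
f 50 52 44
f 51 41 53
f 51 53 52
f 52 53 54
f 52 54 44
f 53 41 55
f 53 55 54
f 54 55 56
f 54 56 44
f 55 41 57
f 55 57 56
f 56 57 58
f 56 58 44
f 57 41 42
f 57 42 58
f 58 42 43
f 58 43 44



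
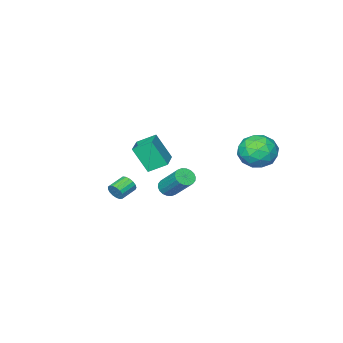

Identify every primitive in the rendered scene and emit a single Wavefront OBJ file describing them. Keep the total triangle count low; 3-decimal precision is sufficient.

v 3.109 1.03 1.941
v 2.363 1.726 2.513
v 4.142 1.986 2.123
v 3.396 2.683 2.695
v 3.544 0.277 3.425
v 2.798 0.974 3.997
v 4.577 1.234 3.607
v 3.831 1.93 4.179
v 1.898 -3.795 -2.706
v 2.079 -4.076 -2.232
v 1.064 -4.206 -1.92
v 0.882 -3.925 -2.394
v 2.07 -3.811 -2.153
v 1.055 -3.94 -1.84
v 2.021 -3.541 -2.2
v 1.006 -3.671 -1.887
v 1.944 -3.33 -2.363
v 0.929 -3.46 -2.05
v 1.856 -3.226 -2.604
v 0.841 -3.355 -2.292
v 1.778 -3.252 -2.87
v 0.763 -3.381 -2.557
v 1.727 -3.402 -3.097
v 0.712 -3.532 -2.785
v 1.715 -3.643 -3.235
v 0.7 -3.772 -2.923
v 1.745 -3.918 -3.252
v 0.73 -4.048 -2.94
v 1.81 -4.166 -3.144
v 0.795 -4.295 -2.832
v 1.895 -4.328 -2.936
v 0.88 -4.457 -2.623
v 1.98 -4.369 -2.675
v 0.965 -4.498 -2.362
v 2.047 -4.278 -2.421
v 1.032 -4.407 -2.108
v 3.154 2.406 0.797
v 3.743 2.429 0.769
v 3.754 3.838 2.175
v 3.166 3.814 2.203
v 3.669 2.608 0.591
v 3.68 4.016 1.997
v 3.493 2.746 0.454
v 3.504 4.154 1.86
v 3.25 2.817 0.385
v 3.261 4.225 1.791
v 2.988 2.806 0.397
v 2.999 4.215 1.803
v 2.759 2.717 0.489
v 2.77 4.125 1.895
v 2.608 2.565 0.642
v 2.619 3.973 2.048
v 2.566 2.382 0.825
v 2.577 3.791 2.231
v 2.64 2.204 1.003
v 2.651 3.612 2.409
v 2.816 2.066 1.14
v 2.827 3.474 2.546
v 3.059 1.995 1.209
v 3.07 3.403 2.615
v 3.321 2.005 1.197
v 3.332 3.414 2.603
v 3.55 2.095 1.105
v 3.561 3.503 2.511
v 3.701 2.247 0.952
v 3.712 3.655 2.358
v -2.704 3.724 1.226
v -2.034 4.455 1.86
v -2.226 2.285 2.38
v -1.556 3.016 3.014
v -2.728 3.125 3.035
v -3.024 4.014 2.322
v -1.236 2.726 1.918
v -1.532 3.615 1.205
v -1.127 3.838 2.288
v -2.049 4.085 2.978
v -2.211 2.655 1.262
v -3.133 2.902 1.952
v -2.411 4.216 1.442
v -1.849 2.524 2.798
v -2.538 2.588 2.81
v -2.144 3.018 3.183
v -2.993 3.957 1.713
v -2.599 4.387 2.086
v -3.007 3.605 2.776
v -1.661 2.353 2.154
v -1.267 2.783 2.527
v -2.116 3.722 1.057
v -1.722 4.152 1.43
v -1.253 3.135 1.464
v -1.484 4.283 2.066
v -1.203 3.437 2.745
v -1.015 3.267 2.101
v -1.189 3.789 1.681
v -2.026 4.428 2.472
v -1.745 3.582 3.15
v -2.434 3.646 3.162
v -2.608 4.169 2.743
v -1.493 4.066 2.723
v -2.515 3.158 1.09
v -2.234 2.312 1.768
v -1.652 2.571 1.497
v -1.826 3.094 1.078
v -3.057 3.303 1.495
v -2.776 2.457 2.174
v -3.071 2.951 2.559
v -3.245 3.473 2.139
v -2.767 2.674 1.517
f 2 4 1
f 5 2 1
f 1 4 3
f 3 5 1
f 2 8 4
f 6 2 5
f 6 8 2
f 4 8 3
f 7 5 3
f 3 8 7
f 7 6 5
f 8 6 7
f 10 9 13
f 10 13 11
f 11 13 14
f 11 14 12
f 13 9 15
f 13 15 14
f 14 15 16
f 14 16 12
f 15 9 17
f 15 17 16
f 16 17 18
f 16 18 12
f 17 9 19
f 17 19 18
f 18 19 20
f 18 20 12
f 19 9 21
f 19 21 20
f 20 21 22
f 20 22 12
f 21 9 23
f 21 23 22
f 22 23 24
f 22 24 12
f 23 9 25
f 23 25 24
f 24 25 26
f 24 26 12
f 25 9 27
f 25 27 26
f 26 27 28
f 26 28 12
f 27 9 29
f 27 29 28
f 28 29 30
f 28 30 12
f 29 9 31
f 29 31 30
f 30 31 32
f 30 32 12
f 31 9 33
f 31 33 32
f 32 33 34
f 32 34 12
f 33 9 35
f 33 35 34
f 34 35 36
f 34 36 12
f 35 9 10
f 35 10 36
f 36 10 11
f 36 11 12
f 38 37 41
f 38 41 39
f 39 41 42
f 39 42 40
f 41 37 43
f 41 43 42
f 42 43 44
f 42 44 40
f 43 37 45
f 43 45 44
f 44 45 46
f 44 46 40
f 45 37 47
f 45 47 46
f 46 47 48
f 46 48 40
f 47 37 49
f 47 49 48
f 48 49 50
f 48 50 40
f 49 37 51
f 49 51 50
f 50 51 52
f 50 52 40
f 51 37 53
f 51 53 52
f 52 53 54
f 52 54 40
f 53 37 55
f 53 55 54
f 54 55 56
f 54 56 40
f 55 37 57
f 55 57 56
f 56 57 58
f 56 58 40
f 57 37 59
f 57 59 58
f 58 59 60
f 58 60 40
f 59 37 61
f 59 61 60
f 60 61 62
f 60 62 40
f 61 37 63
f 61 63 62
f 62 63 64
f 62 64 40
f 63 37 65
f 63 65 64
f 64 65 66
f 64 66 40
f 65 37 38
f 65 38 66
f 66 38 39
f 66 39 40
f 67 104 83
f 104 78 107
f 83 107 72
f 104 107 83
f 67 83 79
f 83 72 84
f 79 84 68
f 83 84 79
f 67 79 88
f 79 68 89
f 88 89 74
f 79 89 88
f 67 88 100
f 88 74 103
f 100 103 77
f 88 103 100
f 67 100 104
f 100 77 108
f 104 108 78
f 100 108 104
f 68 84 95
f 84 72 98
f 95 98 76
f 84 98 95
f 72 107 85
f 107 78 106
f 85 106 71
f 107 106 85
f 78 108 105
f 108 77 101
f 105 101 69
f 108 101 105
f 77 103 102
f 103 74 90
f 102 90 73
f 103 90 102
f 74 89 94
f 89 68 91
f 94 91 75
f 89 91 94
f 70 96 82
f 96 76 97
f 82 97 71
f 96 97 82
f 70 82 80
f 82 71 81
f 80 81 69
f 82 81 80
f 70 80 87
f 80 69 86
f 87 86 73
f 80 86 87
f 70 87 92
f 87 73 93
f 92 93 75
f 87 93 92
f 70 92 96
f 92 75 99
f 96 99 76
f 92 99 96
f 71 97 85
f 97 76 98
f 85 98 72
f 97 98 85
f 69 81 105
f 81 71 106
f 105 106 78
f 81 106 105
f 73 86 102
f 86 69 101
f 102 101 77
f 86 101 102
f 75 93 94
f 93 73 90
f 94 90 74
f 93 90 94
f 76 99 95
f 99 75 91
f 95 91 68
f 99 91 95



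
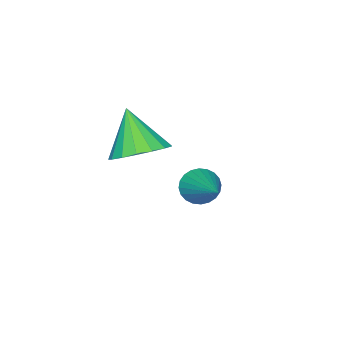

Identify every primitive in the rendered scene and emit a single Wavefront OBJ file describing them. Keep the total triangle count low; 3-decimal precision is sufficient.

v -0.933 0.083 0.107
v -0.052 -0.237 0.179
v -1.347 -0.763 1.413
v -0.05 0.14 0.424
v -0.25 0.504 0.597
v -0.606 0.772 0.657
v -1.037 0.882 0.592
v -1.445 0.809 0.415
v -1.735 0.57 0.168
v -1.842 0.219 -0.093
v -1.74 -0.163 -0.308
v -1.453 -0.488 -0.428
v -1.048 -0.683 -0.426
v -0.616 -0.702 -0.301
v -0.257 -0.541 -0.083
v -3.545 0.222 -2.846
v -3.126 0.273 -3.354
v -2.495 1.678 -1.834
v -3.305 0.447 -3.418
v -3.52 0.586 -3.395
v -3.739 0.67 -3.289
v -3.929 0.686 -3.115
v -4.06 0.631 -2.9
v -4.112 0.514 -2.677
v -4.078 0.352 -2.48
v -3.963 0.171 -2.338
v -3.784 -0.003 -2.273
v -3.569 -0.142 -2.296
v -3.35 -0.226 -2.402
v -3.16 -0.242 -2.576
v -3.029 -0.187 -2.791
v -2.977 -0.07 -3.014
v -3.011 0.092 -3.212
f 2 1 4
f 2 4 3
f 4 1 5
f 4 5 3
f 5 1 6
f 5 6 3
f 6 1 7
f 6 7 3
f 7 1 8
f 7 8 3
f 8 1 9
f 8 9 3
f 9 1 10
f 9 10 3
f 10 1 11
f 10 11 3
f 11 1 12
f 11 12 3
f 12 1 13
f 12 13 3
f 13 1 14
f 13 14 3
f 14 1 15
f 14 15 3
f 15 1 2
f 15 2 3
f 17 16 19
f 17 19 18
f 19 16 20
f 19 20 18
f 20 16 21
f 20 21 18
f 21 16 22
f 21 22 18
f 22 16 23
f 22 23 18
f 23 16 24
f 23 24 18
f 24 16 25
f 24 25 18
f 25 16 26
f 25 26 18
f 26 16 27
f 26 27 18
f 27 16 28
f 27 28 18
f 28 16 29
f 28 29 18
f 29 16 30
f 29 30 18
f 30 16 31
f 30 31 18
f 31 16 32
f 31 32 18
f 32 16 33
f 32 33 18
f 33 16 17
f 33 17 18



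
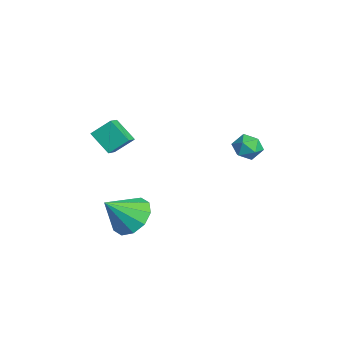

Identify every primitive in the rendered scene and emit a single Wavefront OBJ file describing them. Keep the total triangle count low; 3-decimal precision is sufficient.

v -3.932 -2.843 -1.218
v -3.865 -1.934 -0.469
v -3.1 -2.188 -2.087
v -3.033 -1.279 -1.338
v -3.147 -3.261 -0.782
v -3.08 -2.352 -0.033
v -2.315 -2.606 -1.651
v -2.248 -1.697 -0.902
v -0.291 2.881 -0.386
v 0.04 3.365 -0.865
v 0.78 2.715 0.185
v 1.111 3.199 -0.294
v 0.611 3.452 0.215
v -0.051 3.555 -0.138
v 0.871 2.525 -0.542
v 0.209 2.628 -0.895
v 0.758 3.145 -0.962
v 0.597 3.718 -0.493
v 0.223 2.362 -0.187
v 0.062 2.935 0.282
v 2.006 -2.398 -3.026
v 2.646 -2.944 -3.719
v 2.314 -3.602 -1.794
v 3.03 -2.503 -3.385
v 3.022 -2.022 -2.914
v 2.627 -1.685 -2.485
v 1.994 -1.62 -2.264
v 1.365 -1.853 -2.333
v 0.982 -2.294 -2.668
v 0.989 -2.775 -3.139
v 1.385 -3.112 -3.568
v 2.018 -3.177 -3.789
f 2 4 1
f 5 2 1
f 1 4 3
f 3 5 1
f 2 8 4
f 6 2 5
f 6 8 2
f 4 8 3
f 7 5 3
f 3 8 7
f 7 6 5
f 8 6 7
f 9 20 14
f 9 14 10
f 9 10 16
f 9 16 19
f 9 19 20
f 10 14 18
f 14 20 13
f 20 19 11
f 19 16 15
f 16 10 17
f 12 18 13
f 12 13 11
f 12 11 15
f 12 15 17
f 12 17 18
f 13 18 14
f 11 13 20
f 15 11 19
f 17 15 16
f 18 17 10
f 22 21 24
f 22 24 23
f 24 21 25
f 24 25 23
f 25 21 26
f 25 26 23
f 26 21 27
f 26 27 23
f 27 21 28
f 27 28 23
f 28 21 29
f 28 29 23
f 29 21 30
f 29 30 23
f 30 21 31
f 30 31 23
f 31 21 32
f 31 32 23
f 32 21 22
f 32 22 23



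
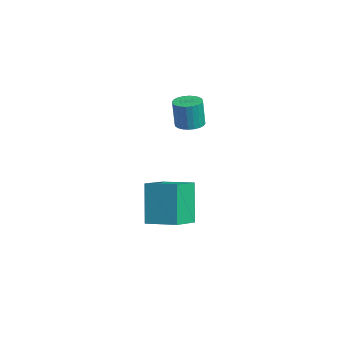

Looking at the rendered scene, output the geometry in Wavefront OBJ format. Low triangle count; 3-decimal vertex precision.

v -0.287 -1.287 2.743
v 0.123 -1.68 2.696
v 0.157 -1.787 3.891
v -0.253 -1.393 3.937
v 0.243 -1.493 2.709
v 0.277 -1.6 3.904
v 0.283 -1.275 2.728
v 0.316 -1.382 3.922
v 0.236 -1.059 2.748
v 0.269 -1.166 3.943
v 0.109 -0.877 2.768
v 0.143 -0.984 3.963
v -0.078 -0.758 2.784
v -0.044 -0.865 3.979
v -0.297 -0.719 2.794
v -0.263 -0.826 3.988
v -0.514 -0.766 2.796
v -0.48 -0.873 3.99
v -0.697 -0.893 2.789
v -0.663 -1 3.984
v -0.817 -1.08 2.776
v -0.783 -1.187 3.971
v -0.856 -1.298 2.758
v -0.823 -1.405 3.952
v -0.809 -1.514 2.737
v -0.776 -1.621 3.932
v -0.683 -1.696 2.717
v -0.649 -1.803 3.912
v -0.496 -1.815 2.701
v -0.462 -1.922 3.896
v -0.277 -1.854 2.692
v -0.243 -1.961 3.886
v -0.06 -1.807 2.69
v -0.026 -1.914 3.884
v 0.759 -3.288 -1.721
v 0.032 -3.106 -0.007
v -0.083 -2.378 -2.174
v -0.81 -2.196 -0.461
v 1.67 -2.304 -1.439
v 0.943 -2.122 0.274
v 0.828 -1.394 -1.893
v 0.101 -1.212 -0.179
f 2 1 5
f 2 5 3
f 3 5 6
f 3 6 4
f 5 1 7
f 5 7 6
f 6 7 8
f 6 8 4
f 7 1 9
f 7 9 8
f 8 9 10
f 8 10 4
f 9 1 11
f 9 11 10
f 10 11 12
f 10 12 4
f 11 1 13
f 11 13 12
f 12 13 14
f 12 14 4
f 13 1 15
f 13 15 14
f 14 15 16
f 14 16 4
f 15 1 17
f 15 17 16
f 16 17 18
f 16 18 4
f 17 1 19
f 17 19 18
f 18 19 20
f 18 20 4
f 19 1 21
f 19 21 20
f 20 21 22
f 20 22 4
f 21 1 23
f 21 23 22
f 22 23 24
f 22 24 4
f 23 1 25
f 23 25 24
f 24 25 26
f 24 26 4
f 25 1 27
f 25 27 26
f 26 27 28
f 26 28 4
f 27 1 29
f 27 29 28
f 28 29 30
f 28 30 4
f 29 1 31
f 29 31 30
f 30 31 32
f 30 32 4
f 31 1 33
f 31 33 32
f 32 33 34
f 32 34 4
f 33 1 2
f 33 2 34
f 34 2 3
f 34 3 4
f 36 38 35
f 39 36 35
f 35 38 37
f 37 39 35
f 36 42 38
f 40 36 39
f 40 42 36
f 38 42 37
f 41 39 37
f 37 42 41
f 41 40 39
f 42 40 41



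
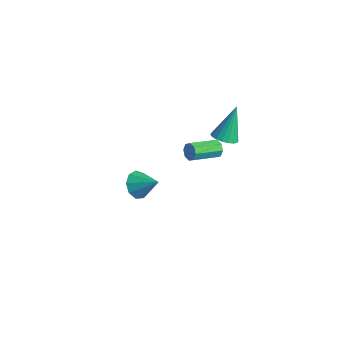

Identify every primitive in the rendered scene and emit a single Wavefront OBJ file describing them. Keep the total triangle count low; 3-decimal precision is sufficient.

v -0.31 4.433 -1.155
v -0.125 4.229 -1.607
v -0.485 2.683 -1.058
v -0.67 2.887 -0.605
v 0.163 4.263 -1.323
v -0.197 2.717 -0.774
v 0.173 4.397 -0.94
v -0.187 2.85 -0.391
v -0.099 4.552 -0.683
v -0.459 3.005 -0.134
v -0.495 4.637 -0.702
v -0.855 3.091 -0.153
v -0.783 4.603 -0.986
v -1.143 3.057 -0.437
v -0.793 4.47 -1.369
v -1.153 2.923 -0.82
v -0.521 4.315 -1.626
v -0.881 2.768 -1.077
v 1.362 3.293 1.852
v 1.715 2.775 2.186
v 1.178 4.287 3.588
v 1.946 2.972 2.098
v 2.061 3.232 1.961
v 2.038 3.504 1.802
v 1.881 3.735 1.654
v 1.622 3.878 1.544
v 1.311 3.905 1.496
v 1.01 3.81 1.517
v 0.779 3.614 1.606
v 0.663 3.353 1.743
v 0.686 3.081 1.901
v 0.843 2.85 2.05
v 1.103 2.708 2.159
v 1.414 2.681 2.208
v 1.766 -2.733 2.731
v 2.252 -2.814 2.127
v 2.794 -2.367 3.509
v 2.062 -2.316 2.143
v 1.734 -2.013 2.434
v 1.42 -2.047 2.865
v 1.269 -2.402 3.233
v 1.35 -2.912 3.366
v 1.626 -3.339 3.203
v 1.967 -3.482 2.818
v 2.214 -3.275 2.394
f 2 1 5
f 2 5 3
f 3 5 6
f 3 6 4
f 5 1 7
f 5 7 6
f 6 7 8
f 6 8 4
f 7 1 9
f 7 9 8
f 8 9 10
f 8 10 4
f 9 1 11
f 9 11 10
f 10 11 12
f 10 12 4
f 11 1 13
f 11 13 12
f 12 13 14
f 12 14 4
f 13 1 15
f 13 15 14
f 14 15 16
f 14 16 4
f 15 1 17
f 15 17 16
f 16 17 18
f 16 18 4
f 17 1 2
f 17 2 18
f 18 2 3
f 18 3 4
f 20 19 22
f 20 22 21
f 22 19 23
f 22 23 21
f 23 19 24
f 23 24 21
f 24 19 25
f 24 25 21
f 25 19 26
f 25 26 21
f 26 19 27
f 26 27 21
f 27 19 28
f 27 28 21
f 28 19 29
f 28 29 21
f 29 19 30
f 29 30 21
f 30 19 31
f 30 31 21
f 31 19 32
f 31 32 21
f 32 19 33
f 32 33 21
f 33 19 34
f 33 34 21
f 34 19 20
f 34 20 21
f 36 35 38
f 36 38 37
f 38 35 39
f 38 39 37
f 39 35 40
f 39 40 37
f 40 35 41
f 40 41 37
f 41 35 42
f 41 42 37
f 42 35 43
f 42 43 37
f 43 35 44
f 43 44 37
f 44 35 45
f 44 45 37
f 45 35 36
f 45 36 37



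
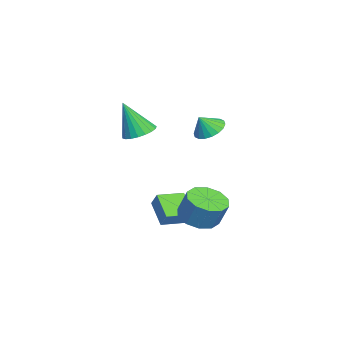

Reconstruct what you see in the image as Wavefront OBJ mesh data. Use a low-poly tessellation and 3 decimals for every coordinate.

v 2.153 0.796 -4.095
v 1.009 0.189 -3.172
v 1.415 2.015 -4.209
v 0.27 1.408 -3.287
v 2.59 1.132 -3.333
v 1.445 0.525 -2.411
v 1.851 2.351 -3.448
v 0.707 1.744 -2.525
v 2.558 2.652 -3.247
v 3.576 2.795 -3.578
v 3.94 3.292 -2.243
v 2.922 3.148 -1.913
v 3.24 3.359 -3.696
v 3.603 3.856 -2.361
v 2.643 3.653 -3.643
v 3.006 4.15 -2.308
v 2.014 3.564 -3.439
v 2.377 4.061 -2.104
v 1.592 3.127 -3.162
v 1.956 3.624 -1.827
v 1.54 2.508 -2.917
v 1.904 3.005 -1.582
v 1.877 1.944 -2.799
v 2.24 2.441 -1.464
v 2.474 1.65 -2.852
v 2.837 2.147 -1.517
v 3.103 1.739 -3.056
v 3.466 2.236 -1.721
v 3.524 2.176 -3.333
v 3.888 2.673 -1.998
v 1.722 -0.271 1.852
v 2.371 -0.827 1.605
v 1.778 -1.049 3.748
v 2.562 -0.532 1.72
v 2.608 -0.191 1.858
v 2.501 0.135 1.996
v 2.259 0.391 2.108
v 1.924 0.533 2.176
v 1.554 0.536 2.189
v 1.213 0.399 2.143
v 0.96 0.147 2.046
v 0.839 -0.178 1.917
v 0.87 -0.519 1.776
v 1.049 -0.817 1.648
v 1.344 -1.02 1.556
v 1.704 -1.094 1.515
v 2.068 -1.026 1.532
v 0.995 3 1.939
v 1.567 2.557 1.474
v 1.325 2.52 2.801
v 1.762 2.871 1.573
v 1.806 3.21 1.745
v 1.688 3.508 1.956
v 1.434 3.705 2.163
v 1.092 3.762 2.326
v 0.731 3.668 2.412
v 0.423 3.442 2.405
v 0.227 3.128 2.305
v 0.184 2.789 2.133
v 0.301 2.492 1.923
v 0.556 2.295 1.716
v 0.897 2.238 1.553
v 1.258 2.331 1.466
f 2 4 1
f 5 2 1
f 1 4 3
f 3 5 1
f 2 8 4
f 6 2 5
f 6 8 2
f 4 8 3
f 7 5 3
f 3 8 7
f 7 6 5
f 8 6 7
f 10 9 13
f 10 13 11
f 11 13 14
f 11 14 12
f 13 9 15
f 13 15 14
f 14 15 16
f 14 16 12
f 15 9 17
f 15 17 16
f 16 17 18
f 16 18 12
f 17 9 19
f 17 19 18
f 18 19 20
f 18 20 12
f 19 9 21
f 19 21 20
f 20 21 22
f 20 22 12
f 21 9 23
f 21 23 22
f 22 23 24
f 22 24 12
f 23 9 25
f 23 25 24
f 24 25 26
f 24 26 12
f 25 9 27
f 25 27 26
f 26 27 28
f 26 28 12
f 27 9 29
f 27 29 28
f 28 29 30
f 28 30 12
f 29 9 10
f 29 10 30
f 30 10 11
f 30 11 12
f 32 31 34
f 32 34 33
f 34 31 35
f 34 35 33
f 35 31 36
f 35 36 33
f 36 31 37
f 36 37 33
f 37 31 38
f 37 38 33
f 38 31 39
f 38 39 33
f 39 31 40
f 39 40 33
f 40 31 41
f 40 41 33
f 41 31 42
f 41 42 33
f 42 31 43
f 42 43 33
f 43 31 44
f 43 44 33
f 44 31 45
f 44 45 33
f 45 31 46
f 45 46 33
f 46 31 47
f 46 47 33
f 47 31 32
f 47 32 33
f 49 48 51
f 49 51 50
f 51 48 52
f 51 52 50
f 52 48 53
f 52 53 50
f 53 48 54
f 53 54 50
f 54 48 55
f 54 55 50
f 55 48 56
f 55 56 50
f 56 48 57
f 56 57 50
f 57 48 58
f 57 58 50
f 58 48 59
f 58 59 50
f 59 48 60
f 59 60 50
f 60 48 61
f 60 61 50
f 61 48 62
f 61 62 50
f 62 48 63
f 62 63 50
f 63 48 49
f 63 49 50



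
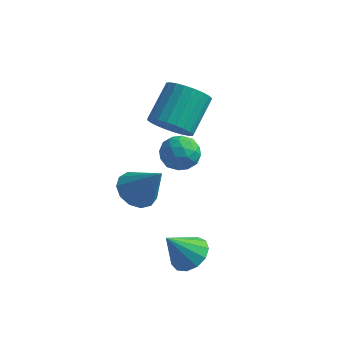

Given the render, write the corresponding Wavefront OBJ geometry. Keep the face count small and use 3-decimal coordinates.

v -3.307 2.159 3.12
v -2.654 2.667 2.411
v -2.559 4.33 3.691
v -3.213 3.821 4.4
v -3.037 2.793 2.276
v -2.942 4.456 3.556
v -3.461 2.822 2.269
v -3.366 4.485 3.549
v -3.862 2.751 2.392
v -3.767 4.413 3.672
v -4.178 2.589 2.626
v -4.084 4.251 3.905
v -4.362 2.362 2.935
v -4.267 4.024 4.214
v -4.385 2.104 3.272
v -4.291 3.766 4.551
v -4.245 1.854 3.586
v -4.15 3.516 4.865
v -3.961 1.65 3.829
v -3.866 3.313 5.109
v -3.578 1.524 3.964
v -3.483 3.187 5.244
v -3.154 1.495 3.971
v -3.059 3.158 5.251
v -2.753 1.567 3.848
v -2.658 3.229 5.128
v -2.436 1.729 3.615
v -2.342 3.391 4.894
v -2.253 1.956 3.306
v -2.158 3.618 4.585
v -2.229 2.214 2.969
v -2.135 3.876 4.248
v -2.37 2.464 2.655
v -2.275 4.126 3.934
v -4.123 4.11 -0.045
v -3.15 4.33 -0.007
v -3.83 2.69 0.667
v -2.857 2.91 0.705
v -3.505 3.413 1.275
v -3.686 4.291 0.834
v -3.294 2.729 -0.174
v -3.475 3.607 -0.615
v -2.637 3.477 -0.087
v -2.767 3.899 0.809
v -4.213 3.121 -0.149
v -4.343 3.543 0.747
v -3.662 4.345 -0.089
v -3.318 2.675 0.749
v -3.699 2.971 1.084
v -3.127 3.1 1.106
v -3.977 4.322 0.406
v -3.405 4.451 0.428
v -3.614 3.912 1.182
v -3.575 2.569 0.232
v -3.003 2.698 0.254
v -3.853 3.92 -0.446
v -3.281 4.049 -0.424
v -3.366 3.108 -0.522
v -2.789 3.972 -0.113
v -2.616 3.137 0.305
v -2.874 3.031 -0.212
v -2.98 3.548 -0.471
v -2.865 4.221 0.413
v -2.693 3.386 0.832
v -3.074 3.681 1.167
v -3.18 4.198 0.908
v -2.564 3.719 0.366
v -4.287 3.634 -0.172
v -4.115 2.799 0.247
v -3.8 2.822 -0.248
v -3.906 3.339 -0.507
v -4.364 3.883 0.355
v -4.191 3.048 0.773
v -4 3.472 1.131
v -4.106 3.989 0.872
v -4.416 3.301 0.294
v -0.489 -1.746 -1.337
v -0.048 -1.109 -0.77
v -1.231 -2.474 0.057
v -0.522 -0.888 -0.908
v -0.985 -0.94 -1.181
v -1.291 -1.247 -1.505
v -1.342 -1.713 -1.775
v -1.122 -2.189 -1.906
v -0.701 -2.525 -1.857
v -0.212 -2.613 -1.643
v 0.189 -2.426 -1.332
v 0.375 -2.023 -1.022
v 0.287 -1.532 -0.813
v -4.405 1.085 -0.731
v -3.603 0.869 -1.356
v -3.115 0.955 0.971
v -3.617 1.453 -1.301
v -3.881 1.919 -1.065
v -4.312 2.121 -0.722
v -4.772 1.994 -0.383
v -5.116 1.579 -0.154
v -5.235 1.007 -0.108
v -5.09 0.46 -0.26
v -4.727 0.111 -0.561
v -4.263 0.072 -0.917
v -3.844 0.355 -1.213
f 2 1 5
f 2 5 3
f 3 5 6
f 3 6 4
f 5 1 7
f 5 7 6
f 6 7 8
f 6 8 4
f 7 1 9
f 7 9 8
f 8 9 10
f 8 10 4
f 9 1 11
f 9 11 10
f 10 11 12
f 10 12 4
f 11 1 13
f 11 13 12
f 12 13 14
f 12 14 4
f 13 1 15
f 13 15 14
f 14 15 16
f 14 16 4
f 15 1 17
f 15 17 16
f 16 17 18
f 16 18 4
f 17 1 19
f 17 19 18
f 18 19 20
f 18 20 4
f 19 1 21
f 19 21 20
f 20 21 22
f 20 22 4
f 21 1 23
f 21 23 22
f 22 23 24
f 22 24 4
f 23 1 25
f 23 25 24
f 24 25 26
f 24 26 4
f 25 1 27
f 25 27 26
f 26 27 28
f 26 28 4
f 27 1 29
f 27 29 28
f 28 29 30
f 28 30 4
f 29 1 31
f 29 31 30
f 30 31 32
f 30 32 4
f 31 1 33
f 31 33 32
f 32 33 34
f 32 34 4
f 33 1 2
f 33 2 34
f 34 2 3
f 34 3 4
f 35 72 51
f 72 46 75
f 51 75 40
f 72 75 51
f 35 51 47
f 51 40 52
f 47 52 36
f 51 52 47
f 35 47 56
f 47 36 57
f 56 57 42
f 47 57 56
f 35 56 68
f 56 42 71
f 68 71 45
f 56 71 68
f 35 68 72
f 68 45 76
f 72 76 46
f 68 76 72
f 36 52 63
f 52 40 66
f 63 66 44
f 52 66 63
f 40 75 53
f 75 46 74
f 53 74 39
f 75 74 53
f 46 76 73
f 76 45 69
f 73 69 37
f 76 69 73
f 45 71 70
f 71 42 58
f 70 58 41
f 71 58 70
f 42 57 62
f 57 36 59
f 62 59 43
f 57 59 62
f 38 64 50
f 64 44 65
f 50 65 39
f 64 65 50
f 38 50 48
f 50 39 49
f 48 49 37
f 50 49 48
f 38 48 55
f 48 37 54
f 55 54 41
f 48 54 55
f 38 55 60
f 55 41 61
f 60 61 43
f 55 61 60
f 38 60 64
f 60 43 67
f 64 67 44
f 60 67 64
f 39 65 53
f 65 44 66
f 53 66 40
f 65 66 53
f 37 49 73
f 49 39 74
f 73 74 46
f 49 74 73
f 41 54 70
f 54 37 69
f 70 69 45
f 54 69 70
f 43 61 62
f 61 41 58
f 62 58 42
f 61 58 62
f 44 67 63
f 67 43 59
f 63 59 36
f 67 59 63
f 78 77 80
f 78 80 79
f 80 77 81
f 80 81 79
f 81 77 82
f 81 82 79
f 82 77 83
f 82 83 79
f 83 77 84
f 83 84 79
f 84 77 85
f 84 85 79
f 85 77 86
f 85 86 79
f 86 77 87
f 86 87 79
f 87 77 88
f 87 88 79
f 88 77 89
f 88 89 79
f 89 77 78
f 89 78 79
f 91 90 93
f 91 93 92
f 93 90 94
f 93 94 92
f 94 90 95
f 94 95 92
f 95 90 96
f 95 96 92
f 96 90 97
f 96 97 92
f 97 90 98
f 97 98 92
f 98 90 99
f 98 99 92
f 99 90 100
f 99 100 92
f 100 90 101
f 100 101 92
f 101 90 102
f 101 102 92
f 102 90 91
f 102 91 92

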